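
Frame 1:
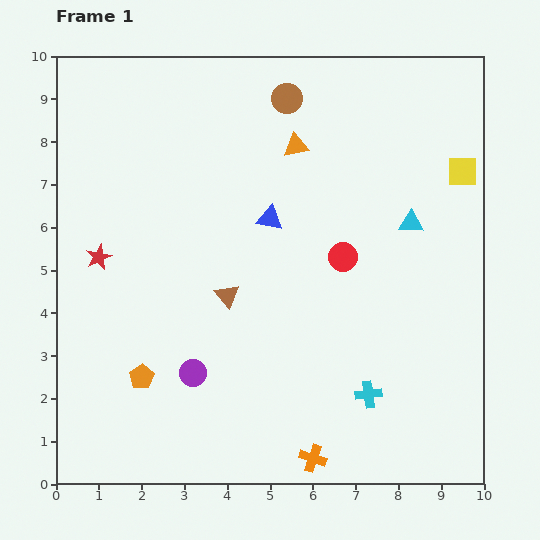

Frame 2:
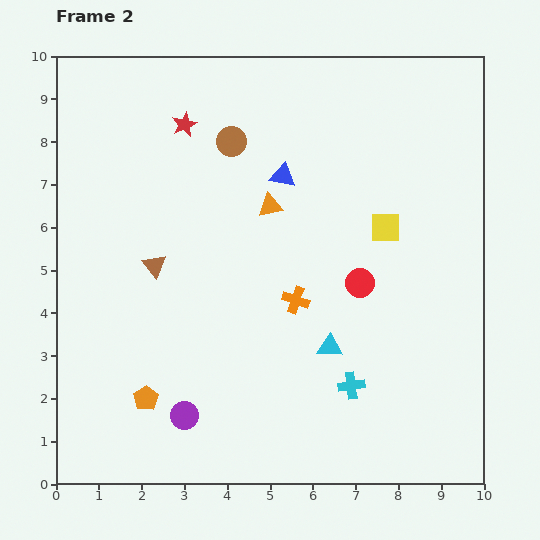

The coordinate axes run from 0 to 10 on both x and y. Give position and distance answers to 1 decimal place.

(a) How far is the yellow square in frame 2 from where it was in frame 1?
2.2

The yellow square moved from (9.5, 7.3) to (7.7, 6.0), a distance of √(1.8² + 1.3²) ≈ 2.2.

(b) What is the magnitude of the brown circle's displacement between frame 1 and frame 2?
1.6

The brown circle moved from (5.4, 9.0) to (4.1, 8.0), a distance of √(1.3² + 1.0²) ≈ 1.6.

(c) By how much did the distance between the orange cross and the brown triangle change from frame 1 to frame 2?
-0.9

Distance in frame 1: 4.3. Distance in frame 2: 3.4.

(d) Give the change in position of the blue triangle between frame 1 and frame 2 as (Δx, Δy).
(0.3, 1.0)

The blue triangle was at (5.0, 6.2) in frame 1 and (5.3, 7.2) in frame 2.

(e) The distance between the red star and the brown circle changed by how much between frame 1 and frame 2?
-4.5

Distance in frame 1: 5.7. Distance in frame 2: 1.2.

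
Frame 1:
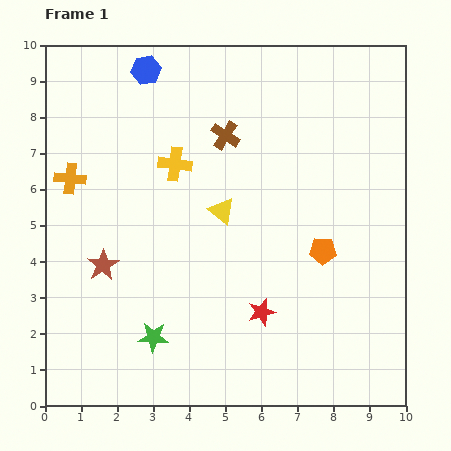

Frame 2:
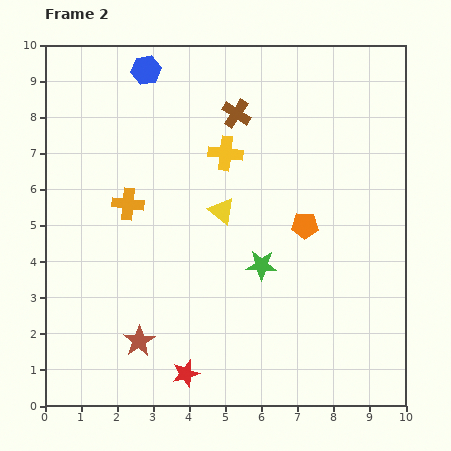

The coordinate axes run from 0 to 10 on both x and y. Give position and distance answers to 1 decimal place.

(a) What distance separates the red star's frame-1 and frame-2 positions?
2.7

The red star moved from (6.0, 2.6) to (3.9, 0.9), a distance of √(2.1² + 1.7²) ≈ 2.7.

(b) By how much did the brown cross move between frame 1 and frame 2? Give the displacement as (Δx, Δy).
(0.3, 0.6)

The brown cross was at (5.0, 7.5) in frame 1 and (5.3, 8.1) in frame 2.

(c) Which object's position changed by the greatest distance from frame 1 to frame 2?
the green star

(moved 3.6; next 2.7)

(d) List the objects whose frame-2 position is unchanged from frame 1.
the yellow triangle, the blue hexagon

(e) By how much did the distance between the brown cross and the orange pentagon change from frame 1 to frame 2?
-0.6

Distance in frame 1: 4.2. Distance in frame 2: 3.6.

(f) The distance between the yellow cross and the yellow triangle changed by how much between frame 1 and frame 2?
-0.2

Distance in frame 1: 1.8. Distance in frame 2: 1.6.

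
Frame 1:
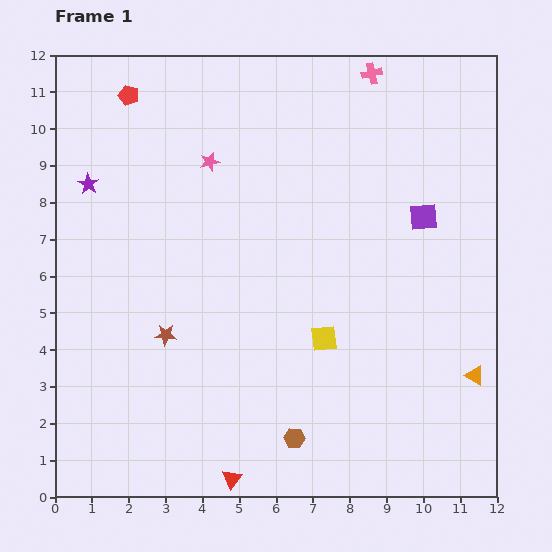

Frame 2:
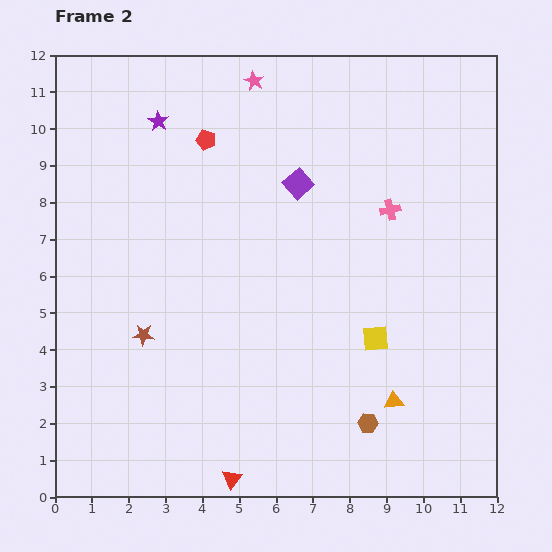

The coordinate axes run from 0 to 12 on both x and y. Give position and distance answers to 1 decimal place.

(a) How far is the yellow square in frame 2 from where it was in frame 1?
1.4

The yellow square moved from (7.3, 4.3) to (8.7, 4.3), a distance of √(1.4² + 0.0²) ≈ 1.4.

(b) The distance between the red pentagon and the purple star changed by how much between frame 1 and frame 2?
-1.2

Distance in frame 1: 2.6. Distance in frame 2: 1.4.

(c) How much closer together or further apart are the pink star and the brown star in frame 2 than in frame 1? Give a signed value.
+2.6

Distance in frame 1: 4.9. Distance in frame 2: 7.5.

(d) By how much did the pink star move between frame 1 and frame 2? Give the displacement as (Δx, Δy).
(1.2, 2.2)

The pink star was at (4.2, 9.1) in frame 1 and (5.4, 11.3) in frame 2.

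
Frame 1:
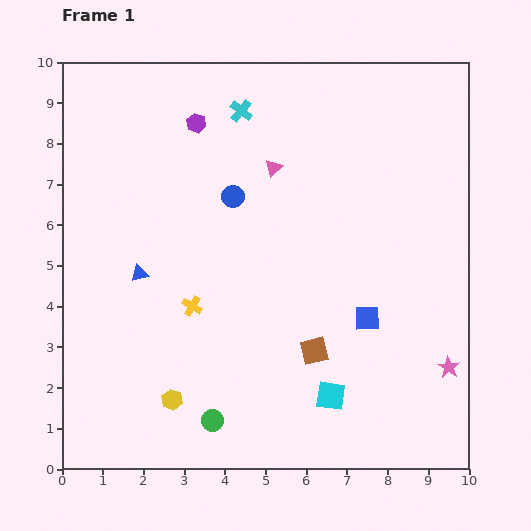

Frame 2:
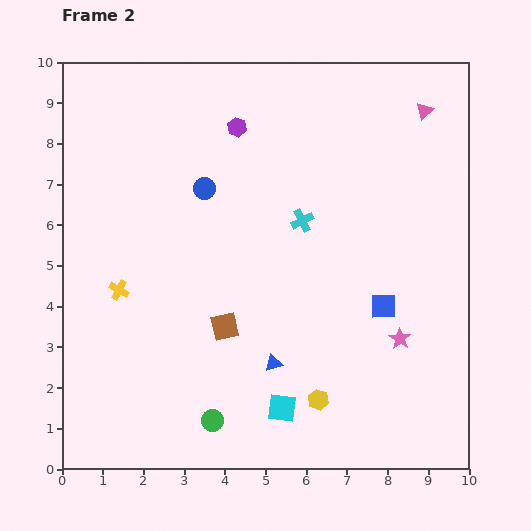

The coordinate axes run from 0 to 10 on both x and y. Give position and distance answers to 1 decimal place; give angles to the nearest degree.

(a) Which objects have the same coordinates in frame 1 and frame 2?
the green circle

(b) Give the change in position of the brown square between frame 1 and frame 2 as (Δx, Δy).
(-2.2, 0.6)

The brown square was at (6.2, 2.9) in frame 1 and (4.0, 3.5) in frame 2.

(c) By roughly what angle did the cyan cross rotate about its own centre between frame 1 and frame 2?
24° clockwise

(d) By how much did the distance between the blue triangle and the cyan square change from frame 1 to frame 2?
-4.5

Distance in frame 1: 5.6. Distance in frame 2: 1.1.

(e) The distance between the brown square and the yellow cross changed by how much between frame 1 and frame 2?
-0.4

Distance in frame 1: 3.2. Distance in frame 2: 2.8.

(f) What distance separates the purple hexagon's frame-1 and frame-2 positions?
1.0

The purple hexagon moved from (3.3, 8.5) to (4.3, 8.4), a distance of √(1.0² + 0.1²) ≈ 1.0.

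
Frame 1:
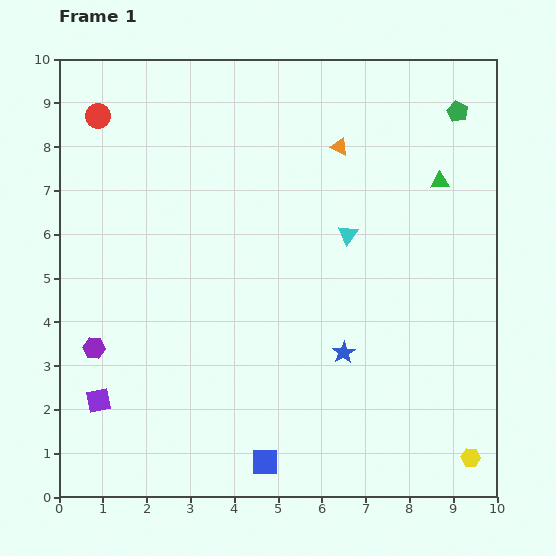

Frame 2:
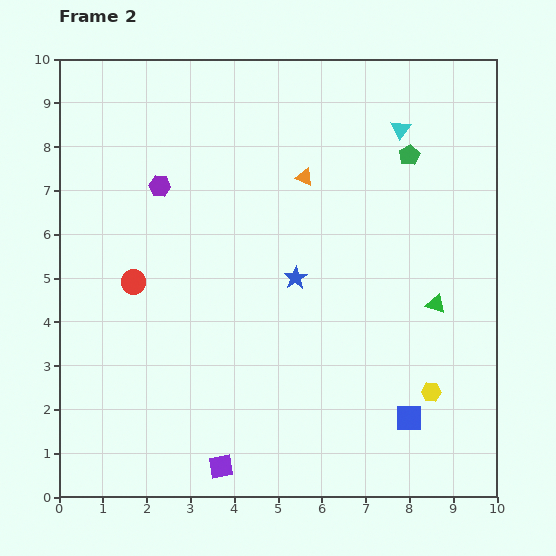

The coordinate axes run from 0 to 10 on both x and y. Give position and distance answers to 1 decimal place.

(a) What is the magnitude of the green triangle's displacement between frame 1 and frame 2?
2.8

The green triangle moved from (8.7, 7.2) to (8.6, 4.4), a distance of √(0.1² + 2.8²) ≈ 2.8.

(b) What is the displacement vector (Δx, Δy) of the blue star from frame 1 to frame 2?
(-1.1, 1.7)

The blue star was at (6.5, 3.3) in frame 1 and (5.4, 5.0) in frame 2.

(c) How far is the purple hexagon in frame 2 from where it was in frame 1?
4.0

The purple hexagon moved from (0.8, 3.4) to (2.3, 7.1), a distance of √(1.5² + 3.7²) ≈ 4.0.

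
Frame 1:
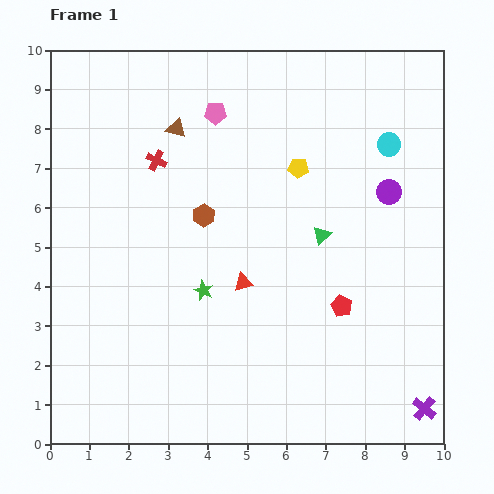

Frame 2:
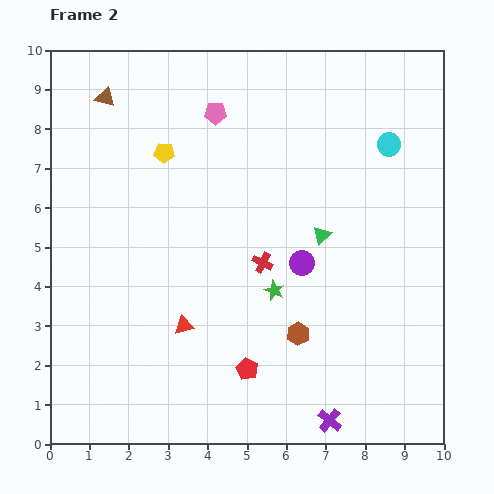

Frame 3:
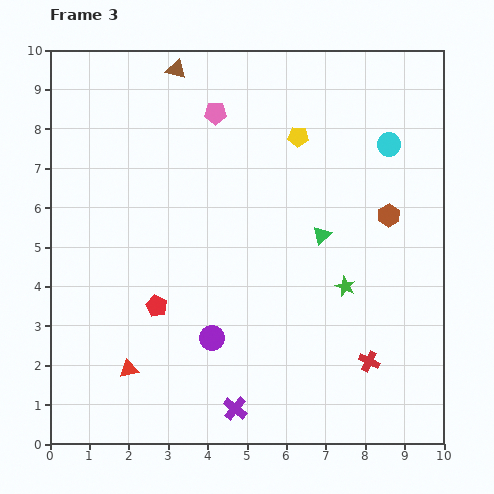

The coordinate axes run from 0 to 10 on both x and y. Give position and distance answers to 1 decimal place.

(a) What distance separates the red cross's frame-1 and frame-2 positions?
3.7

The red cross moved from (2.7, 7.2) to (5.4, 4.6), a distance of √(2.7² + 2.6²) ≈ 3.7.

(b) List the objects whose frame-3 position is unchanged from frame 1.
the pink pentagon, the green triangle, the cyan circle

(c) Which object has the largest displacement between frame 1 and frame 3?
the red cross

(moved 7.4; next 5.8)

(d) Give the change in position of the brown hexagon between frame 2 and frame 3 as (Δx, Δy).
(2.3, 3.0)

The brown hexagon was at (6.3, 2.8) in frame 2 and (8.6, 5.8) in frame 3.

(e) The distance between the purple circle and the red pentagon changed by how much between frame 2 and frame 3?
-1.4

Distance in frame 2: 3.0. Distance in frame 3: 1.6.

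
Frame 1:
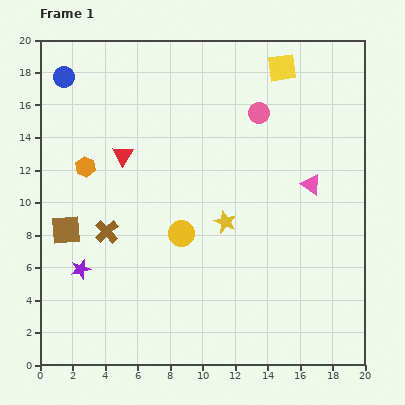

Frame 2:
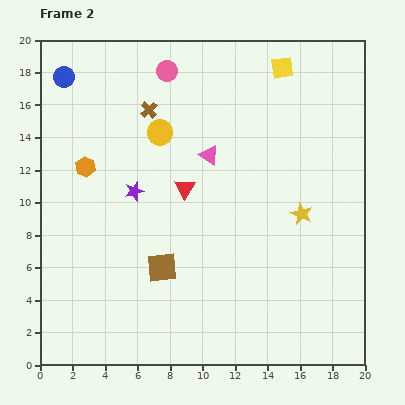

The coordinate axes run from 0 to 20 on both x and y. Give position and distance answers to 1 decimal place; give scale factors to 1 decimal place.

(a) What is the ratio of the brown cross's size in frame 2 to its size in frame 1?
0.7×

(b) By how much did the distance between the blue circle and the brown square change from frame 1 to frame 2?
+3.7

Distance in frame 1: 9.4. Distance in frame 2: 13.1.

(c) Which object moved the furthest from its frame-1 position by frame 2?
the brown cross

(moved 7.9; next 6.6)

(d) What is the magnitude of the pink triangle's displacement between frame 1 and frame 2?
6.6

The pink triangle moved from (16.7, 11.1) to (10.4, 12.9), a distance of √(6.3² + 1.8²) ≈ 6.6.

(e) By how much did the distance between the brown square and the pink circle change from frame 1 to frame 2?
-1.8

Distance in frame 1: 13.9. Distance in frame 2: 12.1.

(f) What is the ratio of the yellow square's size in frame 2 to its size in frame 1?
0.8×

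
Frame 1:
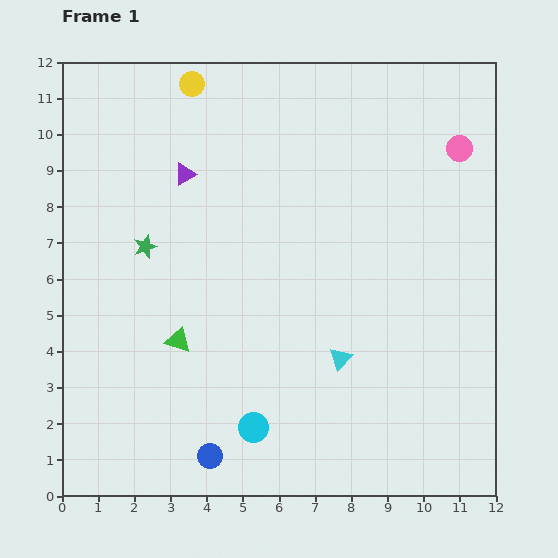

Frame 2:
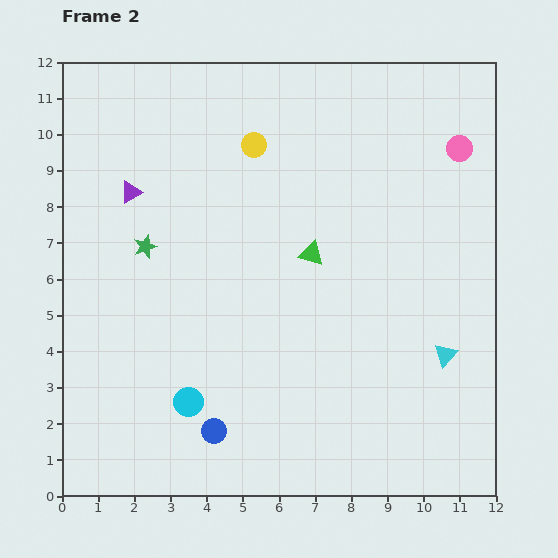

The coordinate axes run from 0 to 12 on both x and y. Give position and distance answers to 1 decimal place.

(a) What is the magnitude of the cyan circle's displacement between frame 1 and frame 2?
1.9

The cyan circle moved from (5.3, 1.9) to (3.5, 2.6), a distance of √(1.8² + 0.7²) ≈ 1.9.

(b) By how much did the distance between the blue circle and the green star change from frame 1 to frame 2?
-0.7

Distance in frame 1: 6.1. Distance in frame 2: 5.4.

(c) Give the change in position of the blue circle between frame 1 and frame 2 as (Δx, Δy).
(0.1, 0.7)

The blue circle was at (4.1, 1.1) in frame 1 and (4.2, 1.8) in frame 2.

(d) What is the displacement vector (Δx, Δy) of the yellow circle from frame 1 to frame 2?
(1.7, -1.7)

The yellow circle was at (3.6, 11.4) in frame 1 and (5.3, 9.7) in frame 2.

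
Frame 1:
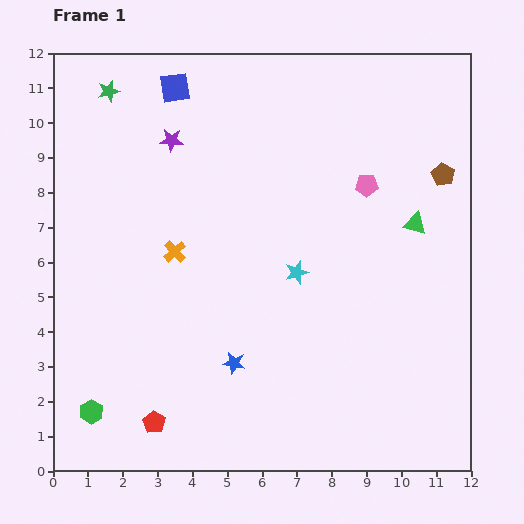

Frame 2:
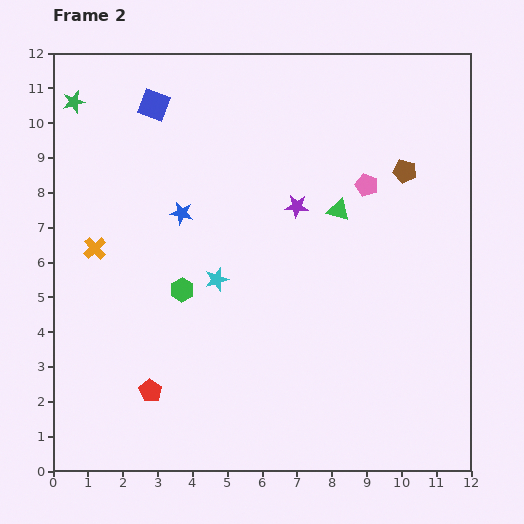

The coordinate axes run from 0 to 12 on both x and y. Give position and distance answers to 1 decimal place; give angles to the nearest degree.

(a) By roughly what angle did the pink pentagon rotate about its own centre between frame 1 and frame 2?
22° clockwise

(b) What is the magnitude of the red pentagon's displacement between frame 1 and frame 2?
0.9

The red pentagon moved from (2.9, 1.4) to (2.8, 2.3), a distance of √(0.1² + 0.9²) ≈ 0.9.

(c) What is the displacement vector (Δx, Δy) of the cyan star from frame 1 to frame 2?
(-2.3, -0.2)

The cyan star was at (7.0, 5.7) in frame 1 and (4.7, 5.5) in frame 2.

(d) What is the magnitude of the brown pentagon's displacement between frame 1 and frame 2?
1.1

The brown pentagon moved from (11.2, 8.5) to (10.1, 8.6), a distance of √(1.1² + 0.1²) ≈ 1.1.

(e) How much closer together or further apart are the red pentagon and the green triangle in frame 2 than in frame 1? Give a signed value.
-1.9

Distance in frame 1: 9.4. Distance in frame 2: 7.5.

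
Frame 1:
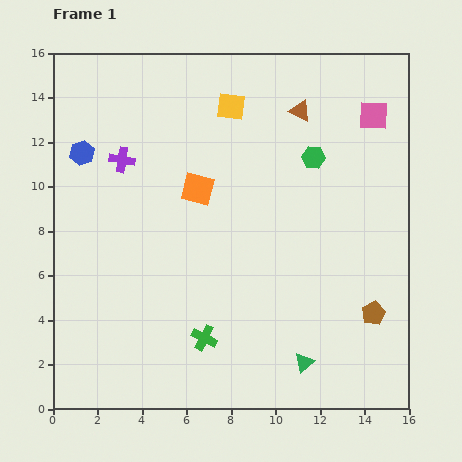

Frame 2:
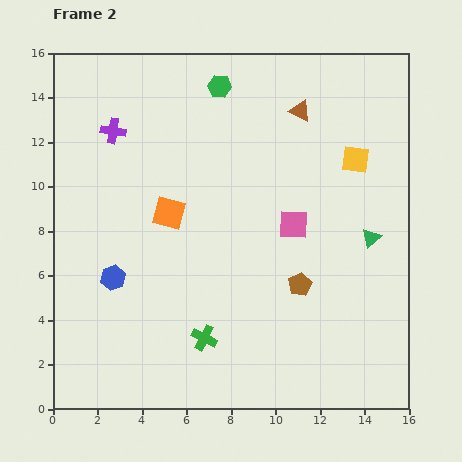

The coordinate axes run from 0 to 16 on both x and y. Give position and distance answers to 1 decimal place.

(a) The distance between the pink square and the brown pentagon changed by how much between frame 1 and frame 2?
-6.2

Distance in frame 1: 8.9. Distance in frame 2: 2.7.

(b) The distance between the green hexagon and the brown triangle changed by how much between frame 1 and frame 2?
+1.6

Distance in frame 1: 2.2. Distance in frame 2: 3.8.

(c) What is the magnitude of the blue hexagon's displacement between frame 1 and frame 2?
5.8

The blue hexagon moved from (1.3, 11.5) to (2.7, 5.9), a distance of √(1.4² + 5.6²) ≈ 5.8.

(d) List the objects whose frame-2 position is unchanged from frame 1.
the green cross, the brown triangle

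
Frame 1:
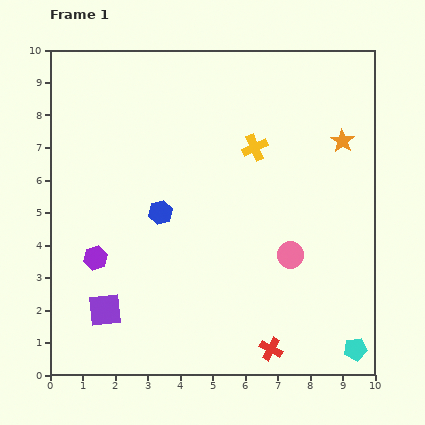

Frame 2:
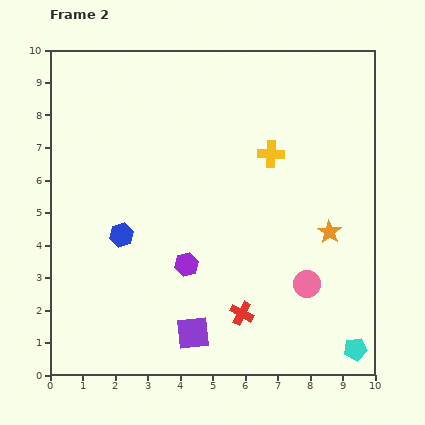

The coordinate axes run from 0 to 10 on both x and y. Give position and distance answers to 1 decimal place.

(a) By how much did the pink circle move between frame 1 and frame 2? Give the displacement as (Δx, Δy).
(0.5, -0.9)

The pink circle was at (7.4, 3.7) in frame 1 and (7.9, 2.8) in frame 2.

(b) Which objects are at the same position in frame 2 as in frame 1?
the cyan pentagon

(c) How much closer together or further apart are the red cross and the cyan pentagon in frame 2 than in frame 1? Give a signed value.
+1.1

Distance in frame 1: 2.6. Distance in frame 2: 3.7.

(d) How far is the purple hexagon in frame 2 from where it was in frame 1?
2.8

The purple hexagon moved from (1.4, 3.6) to (4.2, 3.4), a distance of √(2.8² + 0.2²) ≈ 2.8.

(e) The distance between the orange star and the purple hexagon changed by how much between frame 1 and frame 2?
-3.9

Distance in frame 1: 8.4. Distance in frame 2: 4.5.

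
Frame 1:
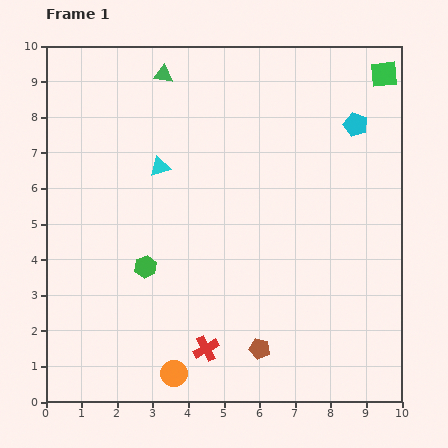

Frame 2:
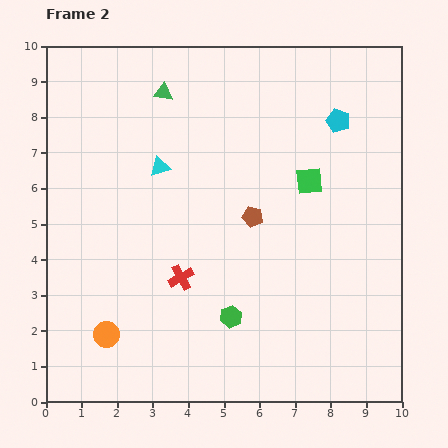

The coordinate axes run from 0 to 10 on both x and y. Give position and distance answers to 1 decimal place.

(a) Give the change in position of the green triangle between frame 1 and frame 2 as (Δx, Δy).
(0.0, -0.5)

The green triangle was at (3.3, 9.2) in frame 1 and (3.3, 8.7) in frame 2.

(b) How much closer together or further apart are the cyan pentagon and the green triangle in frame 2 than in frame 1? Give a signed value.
-0.6

Distance in frame 1: 5.6. Distance in frame 2: 5.0.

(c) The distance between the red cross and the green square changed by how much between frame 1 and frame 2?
-4.7

Distance in frame 1: 9.2. Distance in frame 2: 4.5.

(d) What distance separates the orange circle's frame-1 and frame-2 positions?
2.2

The orange circle moved from (3.6, 0.8) to (1.7, 1.9), a distance of √(1.9² + 1.1²) ≈ 2.2.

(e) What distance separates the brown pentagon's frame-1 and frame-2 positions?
3.7

The brown pentagon moved from (6.0, 1.5) to (5.8, 5.2), a distance of √(0.2² + 3.7²) ≈ 3.7.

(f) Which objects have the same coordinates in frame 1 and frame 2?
the cyan triangle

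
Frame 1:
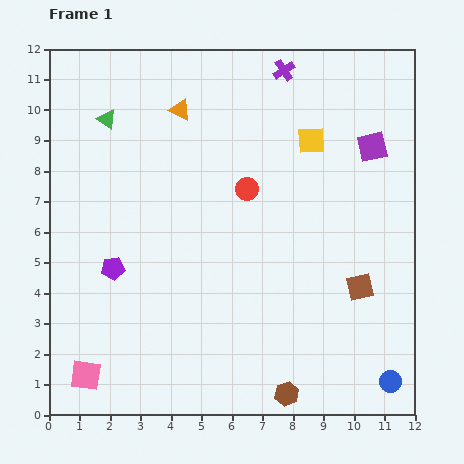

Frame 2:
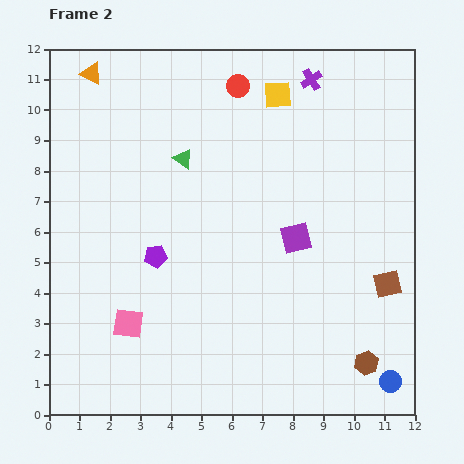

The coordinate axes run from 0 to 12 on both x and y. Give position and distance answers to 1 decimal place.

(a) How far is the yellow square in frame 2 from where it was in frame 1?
1.9

The yellow square moved from (8.6, 9.0) to (7.5, 10.5), a distance of √(1.1² + 1.5²) ≈ 1.9.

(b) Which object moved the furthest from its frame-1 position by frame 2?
the purple square

(moved 3.9; next 3.4)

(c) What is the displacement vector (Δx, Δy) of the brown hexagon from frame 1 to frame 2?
(2.6, 1.0)

The brown hexagon was at (7.8, 0.7) in frame 1 and (10.4, 1.7) in frame 2.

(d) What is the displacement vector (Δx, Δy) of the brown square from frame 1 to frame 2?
(0.9, 0.1)

The brown square was at (10.2, 4.2) in frame 1 and (11.1, 4.3) in frame 2.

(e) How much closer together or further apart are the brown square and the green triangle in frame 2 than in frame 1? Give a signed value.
-2.1

Distance in frame 1: 10.0. Distance in frame 2: 7.9.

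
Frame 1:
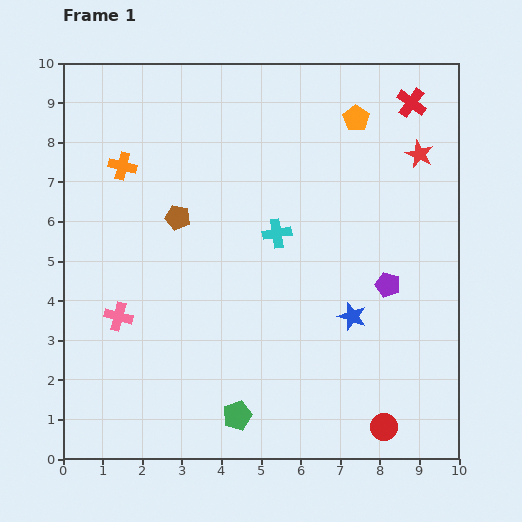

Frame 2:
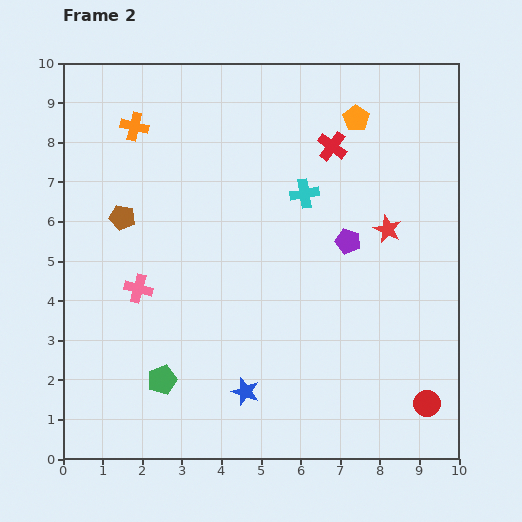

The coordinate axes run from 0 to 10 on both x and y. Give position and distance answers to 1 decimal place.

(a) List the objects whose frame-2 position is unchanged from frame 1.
the orange pentagon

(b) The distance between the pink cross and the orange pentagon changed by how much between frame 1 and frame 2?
-0.8

Distance in frame 1: 7.8. Distance in frame 2: 7.0.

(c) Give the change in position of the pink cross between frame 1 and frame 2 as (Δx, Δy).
(0.5, 0.7)

The pink cross was at (1.4, 3.6) in frame 1 and (1.9, 4.3) in frame 2.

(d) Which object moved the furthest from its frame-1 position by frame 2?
the blue star

(moved 3.3; next 2.3)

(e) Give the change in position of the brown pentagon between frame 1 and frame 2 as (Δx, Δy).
(-1.4, 0.0)

The brown pentagon was at (2.9, 6.1) in frame 1 and (1.5, 6.1) in frame 2.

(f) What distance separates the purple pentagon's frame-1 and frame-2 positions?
1.5

The purple pentagon moved from (8.2, 4.4) to (7.2, 5.5), a distance of √(1.0² + 1.1²) ≈ 1.5.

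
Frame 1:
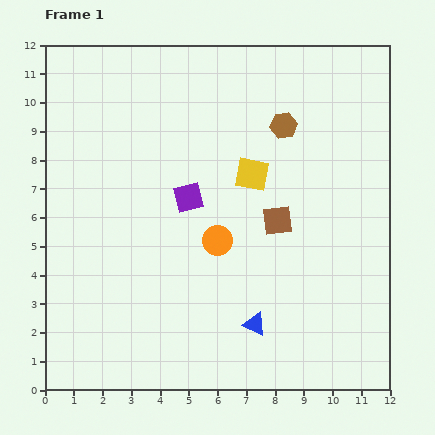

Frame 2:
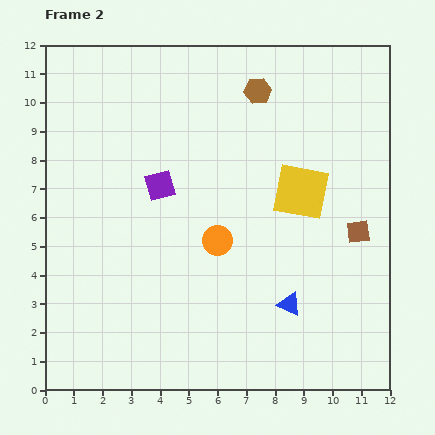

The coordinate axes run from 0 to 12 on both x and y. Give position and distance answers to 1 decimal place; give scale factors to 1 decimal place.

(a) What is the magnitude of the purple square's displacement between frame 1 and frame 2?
1.1

The purple square moved from (5.0, 6.7) to (4.0, 7.1), a distance of √(1.0² + 0.4²) ≈ 1.1.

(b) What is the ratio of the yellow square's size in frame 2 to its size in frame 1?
1.6×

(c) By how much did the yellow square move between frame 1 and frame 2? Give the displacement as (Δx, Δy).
(1.7, -0.6)

The yellow square was at (7.2, 7.5) in frame 1 and (8.9, 6.9) in frame 2.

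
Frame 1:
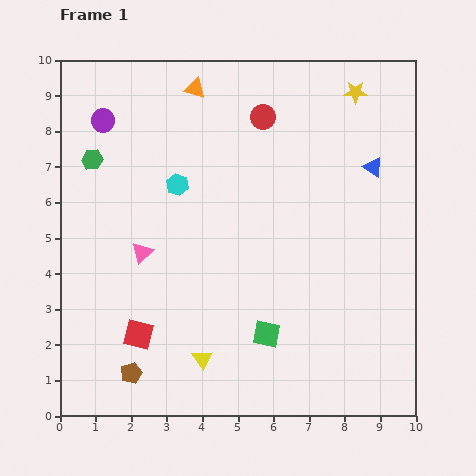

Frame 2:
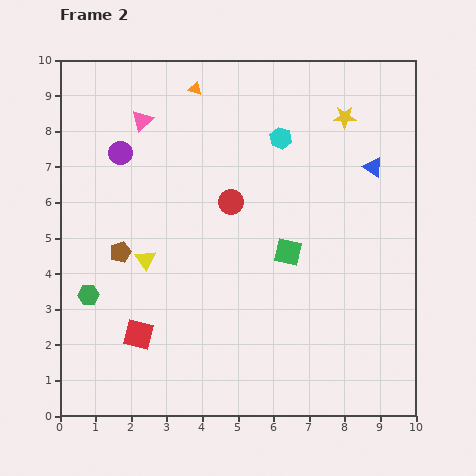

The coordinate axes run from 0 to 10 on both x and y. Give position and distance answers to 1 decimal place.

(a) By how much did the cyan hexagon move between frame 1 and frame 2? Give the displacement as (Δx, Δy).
(2.9, 1.3)

The cyan hexagon was at (3.3, 6.5) in frame 1 and (6.2, 7.8) in frame 2.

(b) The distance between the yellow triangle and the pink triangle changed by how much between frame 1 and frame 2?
+0.5

Distance in frame 1: 3.4. Distance in frame 2: 3.9.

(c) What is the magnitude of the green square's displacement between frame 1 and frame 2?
2.4

The green square moved from (5.8, 2.3) to (6.4, 4.6), a distance of √(0.6² + 2.3²) ≈ 2.4.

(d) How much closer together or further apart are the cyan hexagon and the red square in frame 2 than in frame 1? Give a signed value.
+2.5

Distance in frame 1: 4.3. Distance in frame 2: 6.8.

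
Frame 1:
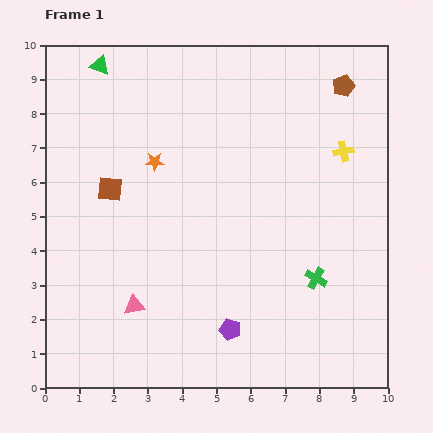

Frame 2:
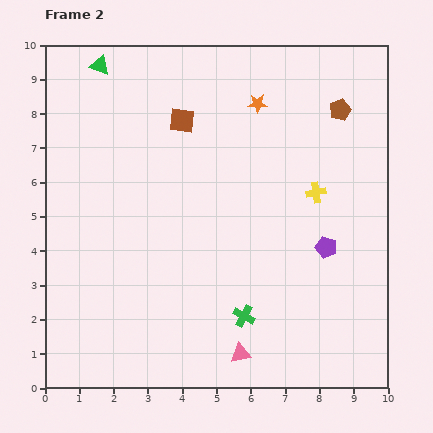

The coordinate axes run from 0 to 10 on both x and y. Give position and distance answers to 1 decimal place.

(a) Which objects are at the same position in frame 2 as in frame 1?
the green triangle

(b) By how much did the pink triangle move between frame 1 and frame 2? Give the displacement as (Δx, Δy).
(3.1, -1.4)

The pink triangle was at (2.6, 2.4) in frame 1 and (5.7, 1.0) in frame 2.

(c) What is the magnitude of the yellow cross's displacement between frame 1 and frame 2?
1.4

The yellow cross moved from (8.7, 6.9) to (7.9, 5.7), a distance of √(0.8² + 1.2²) ≈ 1.4.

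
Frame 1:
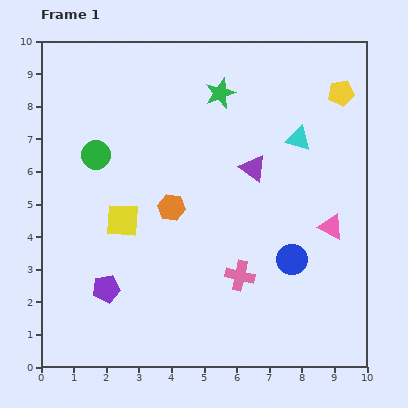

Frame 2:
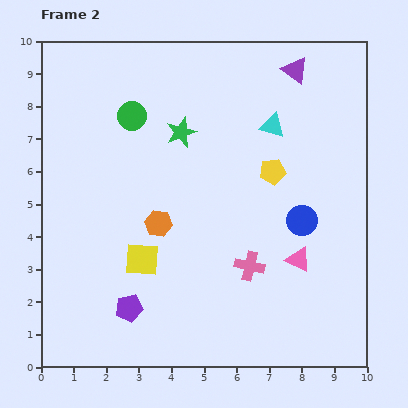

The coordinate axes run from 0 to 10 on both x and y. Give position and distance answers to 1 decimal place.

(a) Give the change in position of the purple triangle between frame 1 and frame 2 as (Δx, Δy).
(1.3, 3.0)

The purple triangle was at (6.5, 6.1) in frame 1 and (7.8, 9.1) in frame 2.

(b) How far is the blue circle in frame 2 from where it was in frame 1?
1.2

The blue circle moved from (7.7, 3.3) to (8.0, 4.5), a distance of √(0.3² + 1.2²) ≈ 1.2.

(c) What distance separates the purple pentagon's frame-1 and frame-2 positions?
0.9

The purple pentagon moved from (2.0, 2.4) to (2.7, 1.8), a distance of √(0.7² + 0.6²) ≈ 0.9.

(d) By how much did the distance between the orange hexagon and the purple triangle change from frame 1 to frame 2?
+3.5

Distance in frame 1: 2.8. Distance in frame 2: 6.3.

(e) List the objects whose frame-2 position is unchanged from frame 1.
none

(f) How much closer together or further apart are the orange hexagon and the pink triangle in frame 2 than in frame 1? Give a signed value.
-0.5

Distance in frame 1: 4.9. Distance in frame 2: 4.4.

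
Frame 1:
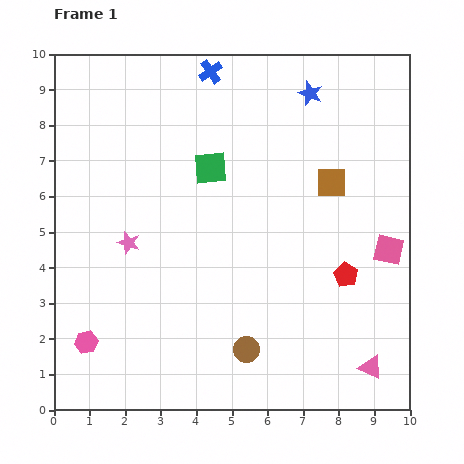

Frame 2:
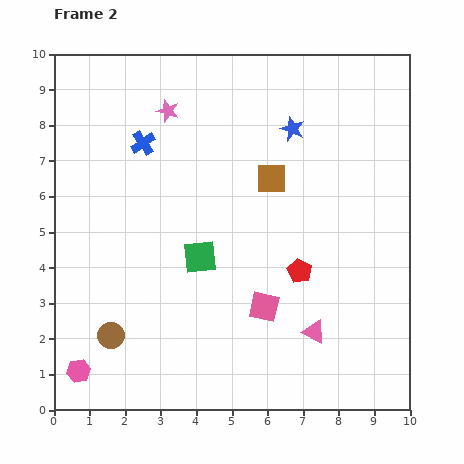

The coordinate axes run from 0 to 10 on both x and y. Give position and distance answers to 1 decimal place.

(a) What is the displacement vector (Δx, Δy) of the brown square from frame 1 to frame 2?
(-1.7, 0.1)

The brown square was at (7.8, 6.4) in frame 1 and (6.1, 6.5) in frame 2.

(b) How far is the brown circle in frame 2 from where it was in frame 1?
3.8

The brown circle moved from (5.4, 1.7) to (1.6, 2.1), a distance of √(3.8² + 0.4²) ≈ 3.8.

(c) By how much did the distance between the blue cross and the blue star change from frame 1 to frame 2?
+1.3

Distance in frame 1: 2.9. Distance in frame 2: 4.2.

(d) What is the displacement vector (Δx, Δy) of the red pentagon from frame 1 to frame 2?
(-1.3, 0.1)

The red pentagon was at (8.2, 3.8) in frame 1 and (6.9, 3.9) in frame 2.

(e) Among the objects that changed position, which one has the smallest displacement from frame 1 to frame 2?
the pink hexagon

(moved 0.8)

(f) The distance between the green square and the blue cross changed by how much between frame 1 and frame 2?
+0.9

Distance in frame 1: 2.7. Distance in frame 2: 3.6.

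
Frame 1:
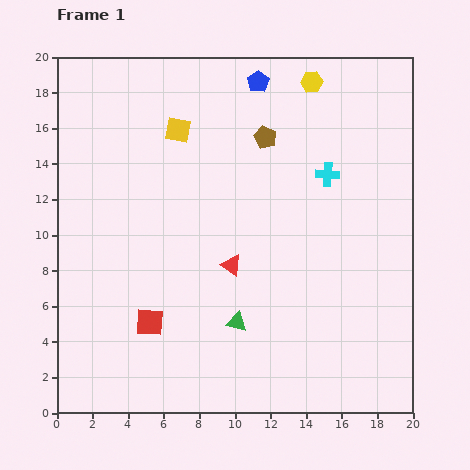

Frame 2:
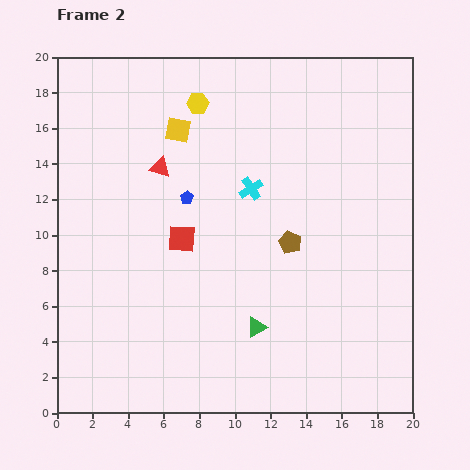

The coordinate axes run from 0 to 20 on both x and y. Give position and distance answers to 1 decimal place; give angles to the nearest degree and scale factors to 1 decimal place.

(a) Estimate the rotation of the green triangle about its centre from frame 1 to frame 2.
42° counter-clockwise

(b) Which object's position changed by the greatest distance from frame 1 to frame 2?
the blue pentagon

(moved 7.6; next 6.8)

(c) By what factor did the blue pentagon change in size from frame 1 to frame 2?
0.6×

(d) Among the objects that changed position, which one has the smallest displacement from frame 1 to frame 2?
the green triangle

(moved 1.1)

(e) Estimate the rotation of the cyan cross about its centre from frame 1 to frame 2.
37° counter-clockwise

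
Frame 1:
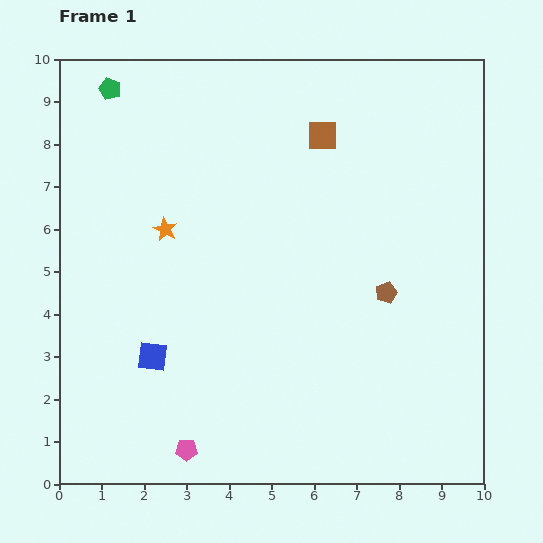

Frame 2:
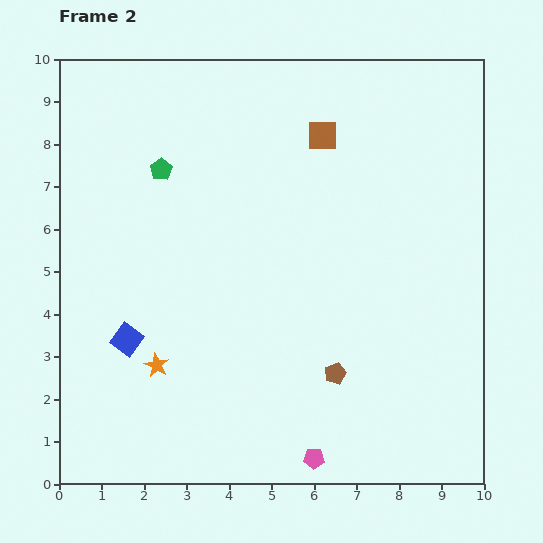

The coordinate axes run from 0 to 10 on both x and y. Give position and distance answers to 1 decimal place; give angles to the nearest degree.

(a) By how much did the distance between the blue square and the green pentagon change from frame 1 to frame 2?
-2.3

Distance in frame 1: 6.4. Distance in frame 2: 4.1.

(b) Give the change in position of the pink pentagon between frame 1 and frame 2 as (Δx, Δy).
(3.0, -0.2)

The pink pentagon was at (3.0, 0.8) in frame 1 and (6.0, 0.6) in frame 2.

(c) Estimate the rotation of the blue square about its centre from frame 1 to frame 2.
30° clockwise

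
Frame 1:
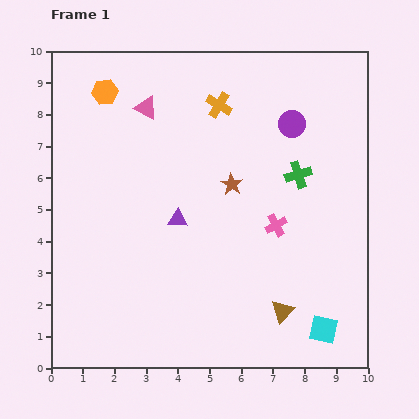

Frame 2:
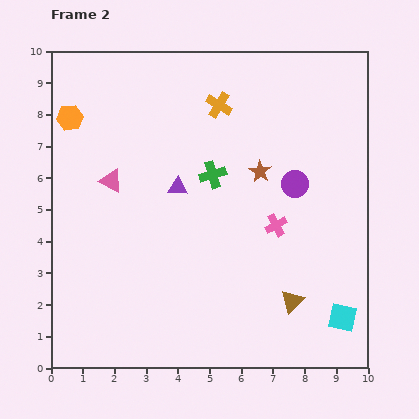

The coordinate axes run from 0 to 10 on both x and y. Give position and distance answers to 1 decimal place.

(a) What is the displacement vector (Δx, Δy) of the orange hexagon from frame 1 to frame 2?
(-1.1, -0.8)

The orange hexagon was at (1.7, 8.7) in frame 1 and (0.6, 7.9) in frame 2.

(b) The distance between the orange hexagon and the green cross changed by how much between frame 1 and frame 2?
-1.8

Distance in frame 1: 6.6. Distance in frame 2: 4.8.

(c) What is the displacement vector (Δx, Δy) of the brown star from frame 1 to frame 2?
(0.9, 0.4)

The brown star was at (5.7, 5.8) in frame 1 and (6.6, 6.2) in frame 2.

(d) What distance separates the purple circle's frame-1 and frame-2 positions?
1.9

The purple circle moved from (7.6, 7.7) to (7.7, 5.8), a distance of √(0.1² + 1.9²) ≈ 1.9.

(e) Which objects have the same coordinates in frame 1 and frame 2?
the pink cross, the orange cross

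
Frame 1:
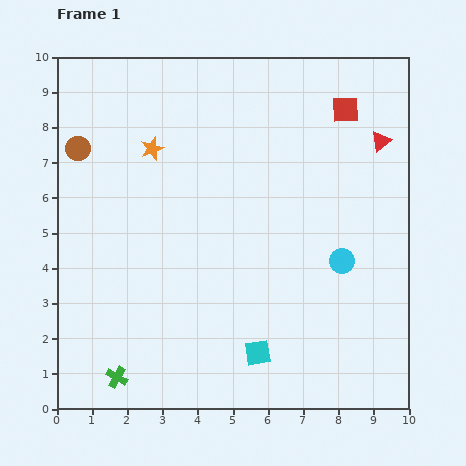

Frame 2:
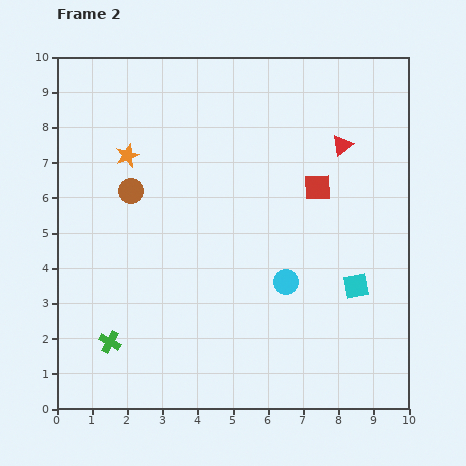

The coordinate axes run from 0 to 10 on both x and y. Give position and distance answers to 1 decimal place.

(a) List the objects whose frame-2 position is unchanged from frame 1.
none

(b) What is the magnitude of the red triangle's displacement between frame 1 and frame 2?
1.1

The red triangle moved from (9.2, 7.6) to (8.1, 7.5), a distance of √(1.1² + 0.1²) ≈ 1.1.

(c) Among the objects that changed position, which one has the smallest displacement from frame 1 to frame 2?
the orange star

(moved 0.7)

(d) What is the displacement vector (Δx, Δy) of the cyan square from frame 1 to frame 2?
(2.8, 1.9)

The cyan square was at (5.7, 1.6) in frame 1 and (8.5, 3.5) in frame 2.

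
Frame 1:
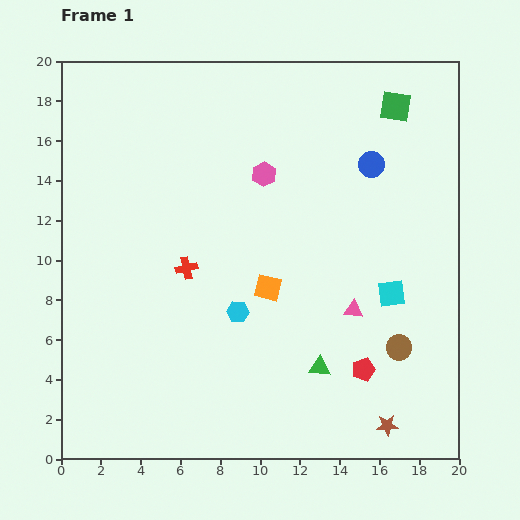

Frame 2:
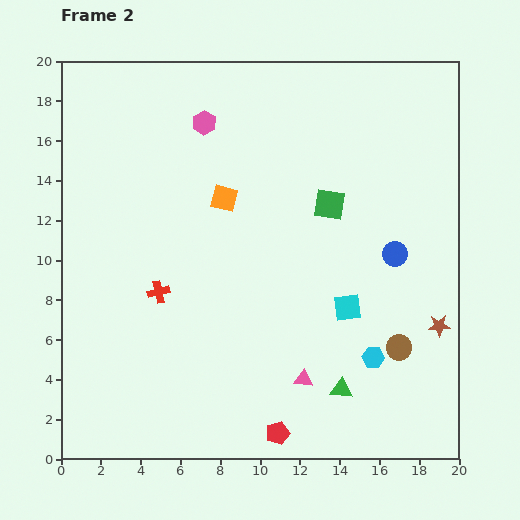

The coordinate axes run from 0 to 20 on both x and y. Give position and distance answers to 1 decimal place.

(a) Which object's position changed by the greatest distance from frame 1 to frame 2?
the cyan hexagon

(moved 7.2; next 5.9)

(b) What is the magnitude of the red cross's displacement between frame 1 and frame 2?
1.8

The red cross moved from (6.3, 9.6) to (4.9, 8.4), a distance of √(1.4² + 1.2²) ≈ 1.8.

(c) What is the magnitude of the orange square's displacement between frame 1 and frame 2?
5.0

The orange square moved from (10.4, 8.6) to (8.2, 13.1), a distance of √(2.2² + 4.5²) ≈ 5.0.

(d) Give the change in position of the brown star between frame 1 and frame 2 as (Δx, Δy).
(2.6, 5.0)

The brown star was at (16.4, 1.7) in frame 1 and (19.0, 6.7) in frame 2.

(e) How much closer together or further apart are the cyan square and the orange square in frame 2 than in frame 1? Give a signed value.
+2.1

Distance in frame 1: 6.2. Distance in frame 2: 8.3.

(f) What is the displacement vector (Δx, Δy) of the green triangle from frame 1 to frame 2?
(1.1, -1.1)

The green triangle was at (13.0, 4.6) in frame 1 and (14.1, 3.5) in frame 2.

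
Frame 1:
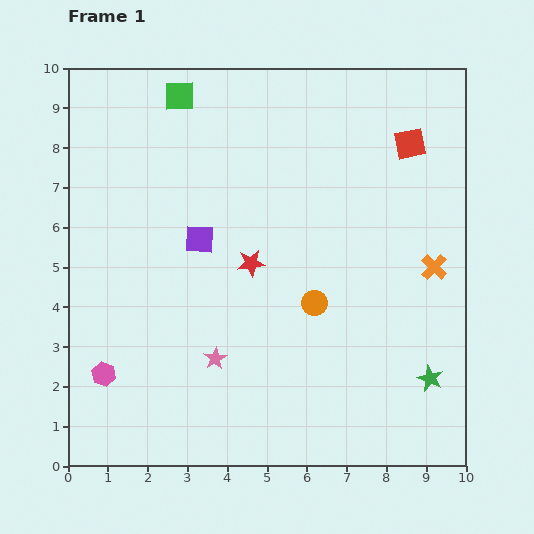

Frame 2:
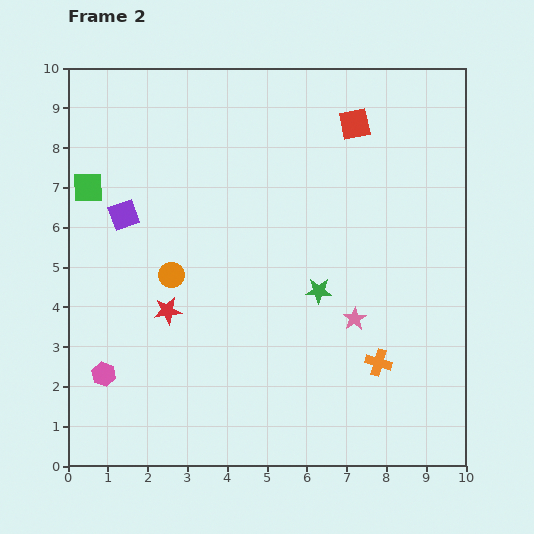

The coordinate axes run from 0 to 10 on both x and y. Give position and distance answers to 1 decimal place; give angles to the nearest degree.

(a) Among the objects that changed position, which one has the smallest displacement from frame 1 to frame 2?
the red square

(moved 1.5)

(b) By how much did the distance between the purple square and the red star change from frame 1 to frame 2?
+1.2

Distance in frame 1: 1.4. Distance in frame 2: 2.6.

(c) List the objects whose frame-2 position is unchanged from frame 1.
the pink hexagon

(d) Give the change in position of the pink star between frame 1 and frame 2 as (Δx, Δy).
(3.5, 1.0)

The pink star was at (3.7, 2.7) in frame 1 and (7.2, 3.7) in frame 2.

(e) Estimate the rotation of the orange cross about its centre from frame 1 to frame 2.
26° counter-clockwise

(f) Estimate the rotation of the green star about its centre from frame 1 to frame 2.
22° counter-clockwise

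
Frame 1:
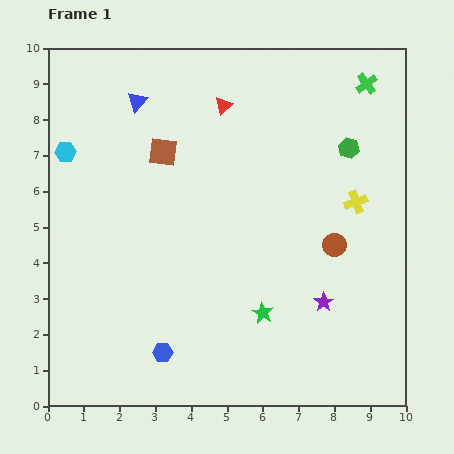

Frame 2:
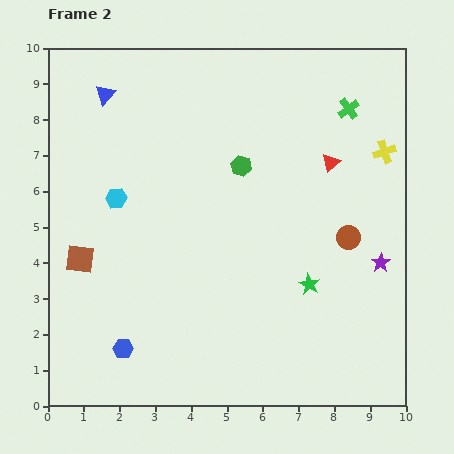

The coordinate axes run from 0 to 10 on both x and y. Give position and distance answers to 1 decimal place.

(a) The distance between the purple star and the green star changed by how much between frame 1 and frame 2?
+0.4

Distance in frame 1: 1.7. Distance in frame 2: 2.1.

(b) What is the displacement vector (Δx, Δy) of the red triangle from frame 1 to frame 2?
(3.0, -1.6)

The red triangle was at (4.9, 8.4) in frame 1 and (7.9, 6.8) in frame 2.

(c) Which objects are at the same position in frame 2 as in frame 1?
none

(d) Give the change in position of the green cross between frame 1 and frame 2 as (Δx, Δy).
(-0.5, -0.7)

The green cross was at (8.9, 9.0) in frame 1 and (8.4, 8.3) in frame 2.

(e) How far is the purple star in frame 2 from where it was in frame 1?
1.9

The purple star moved from (7.7, 2.9) to (9.3, 4.0), a distance of √(1.6² + 1.1²) ≈ 1.9.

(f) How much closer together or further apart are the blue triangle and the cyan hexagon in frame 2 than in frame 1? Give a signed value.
+0.5

Distance in frame 1: 2.4. Distance in frame 2: 2.9.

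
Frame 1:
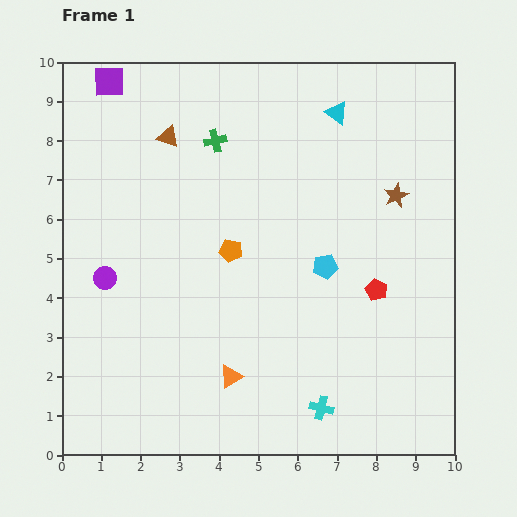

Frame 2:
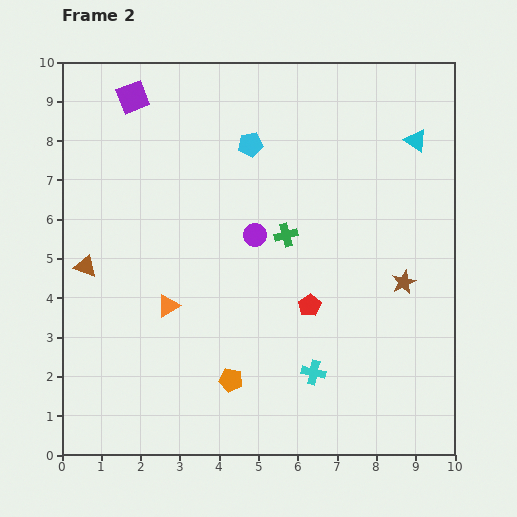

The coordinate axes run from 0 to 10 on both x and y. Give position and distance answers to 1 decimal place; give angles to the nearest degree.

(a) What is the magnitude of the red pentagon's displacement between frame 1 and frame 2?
1.7

The red pentagon moved from (8.0, 4.2) to (6.3, 3.8), a distance of √(1.7² + 0.4²) ≈ 1.7.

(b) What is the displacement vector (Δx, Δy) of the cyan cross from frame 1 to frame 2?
(-0.2, 0.9)

The cyan cross was at (6.6, 1.2) in frame 1 and (6.4, 2.1) in frame 2.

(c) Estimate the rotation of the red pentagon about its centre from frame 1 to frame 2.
16° clockwise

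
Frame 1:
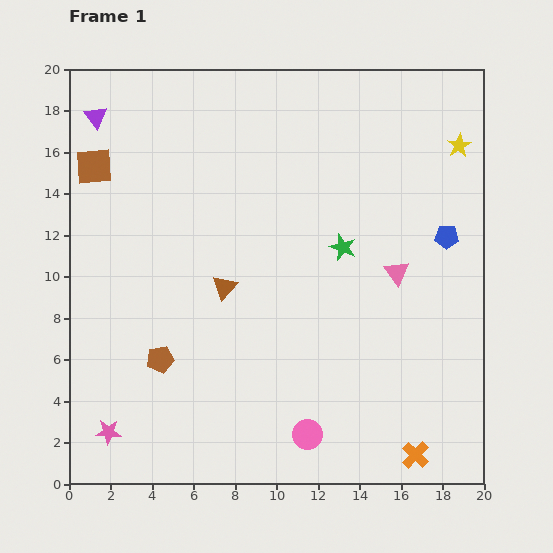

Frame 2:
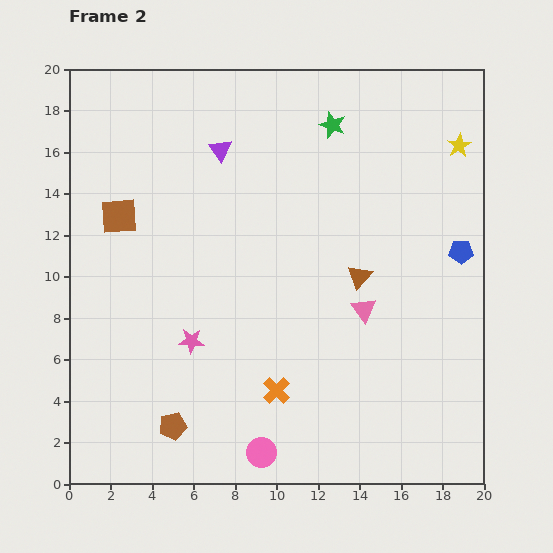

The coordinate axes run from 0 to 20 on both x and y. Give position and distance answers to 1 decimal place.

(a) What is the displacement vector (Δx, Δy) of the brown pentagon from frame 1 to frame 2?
(0.6, -3.2)

The brown pentagon was at (4.4, 6.0) in frame 1 and (5.0, 2.8) in frame 2.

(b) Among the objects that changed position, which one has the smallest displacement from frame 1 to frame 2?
the blue pentagon

(moved 1.0)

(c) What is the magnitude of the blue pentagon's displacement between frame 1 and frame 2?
1.0

The blue pentagon moved from (18.2, 11.9) to (18.9, 11.2), a distance of √(0.7² + 0.7²) ≈ 1.0.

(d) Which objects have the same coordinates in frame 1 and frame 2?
the yellow star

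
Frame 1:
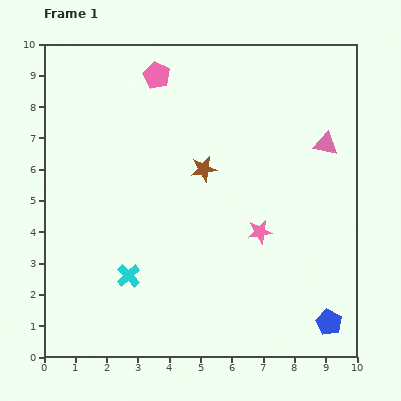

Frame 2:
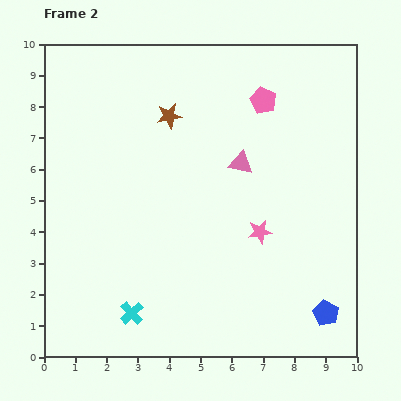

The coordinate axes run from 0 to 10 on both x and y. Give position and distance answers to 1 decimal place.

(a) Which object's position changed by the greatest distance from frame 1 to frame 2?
the pink pentagon

(moved 3.5; next 2.8)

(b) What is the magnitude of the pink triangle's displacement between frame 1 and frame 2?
2.8

The pink triangle moved from (9.0, 6.8) to (6.3, 6.2), a distance of √(2.7² + 0.6²) ≈ 2.8.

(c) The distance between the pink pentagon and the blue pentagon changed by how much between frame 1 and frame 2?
-2.5

Distance in frame 1: 9.6. Distance in frame 2: 7.1.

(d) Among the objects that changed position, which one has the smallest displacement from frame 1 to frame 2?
the blue pentagon

(moved 0.3)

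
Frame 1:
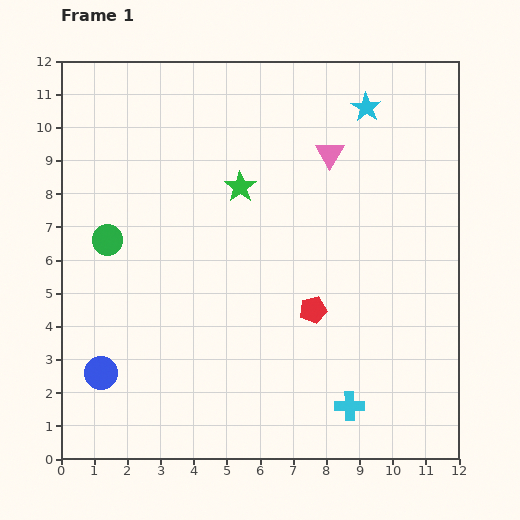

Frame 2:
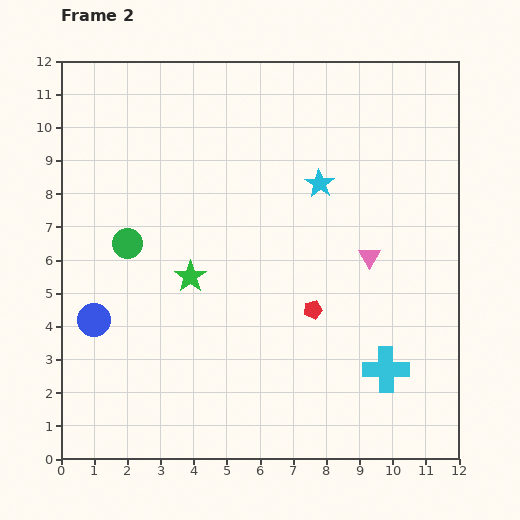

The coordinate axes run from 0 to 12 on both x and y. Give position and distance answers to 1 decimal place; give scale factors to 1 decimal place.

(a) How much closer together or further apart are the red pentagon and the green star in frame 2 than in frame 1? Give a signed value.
-0.5

Distance in frame 1: 4.3. Distance in frame 2: 3.8.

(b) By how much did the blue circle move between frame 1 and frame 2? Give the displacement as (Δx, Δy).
(-0.2, 1.6)

The blue circle was at (1.2, 2.6) in frame 1 and (1.0, 4.2) in frame 2.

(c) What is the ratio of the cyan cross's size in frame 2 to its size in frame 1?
1.6×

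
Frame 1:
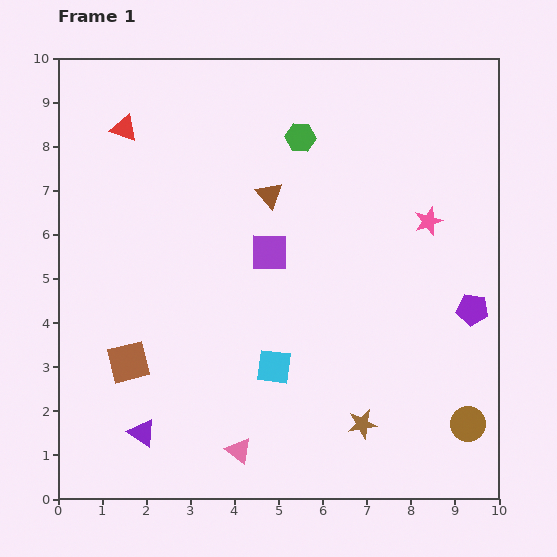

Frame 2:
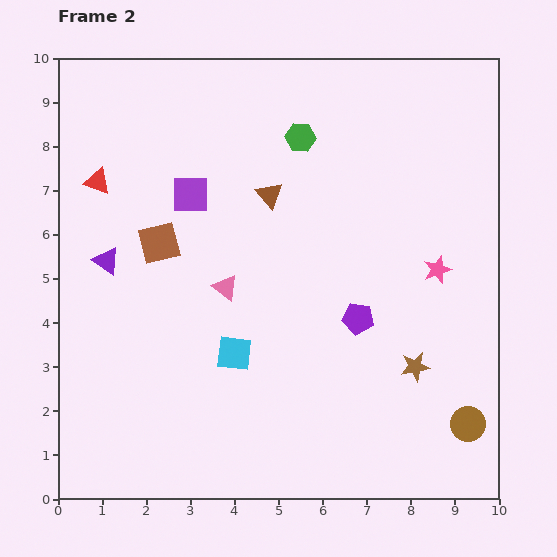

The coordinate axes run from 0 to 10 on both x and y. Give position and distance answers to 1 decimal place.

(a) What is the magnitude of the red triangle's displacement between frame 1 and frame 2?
1.3

The red triangle moved from (1.5, 8.4) to (0.9, 7.2), a distance of √(0.6² + 1.2²) ≈ 1.3.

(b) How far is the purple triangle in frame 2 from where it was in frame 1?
4.0

The purple triangle moved from (1.9, 1.5) to (1.1, 5.4), a distance of √(0.8² + 3.9²) ≈ 4.0.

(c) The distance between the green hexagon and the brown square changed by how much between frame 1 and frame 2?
-2.4

Distance in frame 1: 6.4. Distance in frame 2: 4.0.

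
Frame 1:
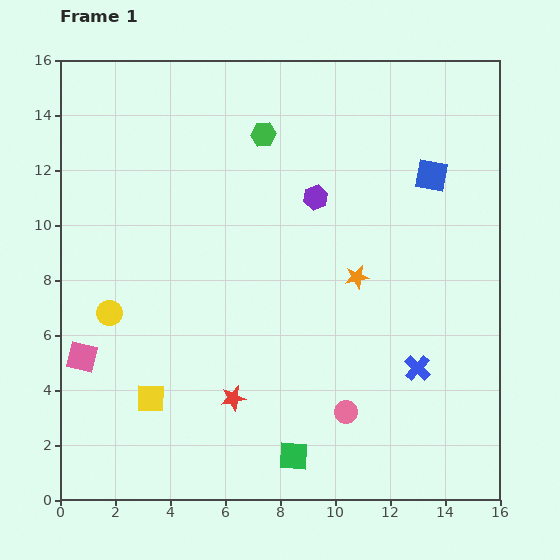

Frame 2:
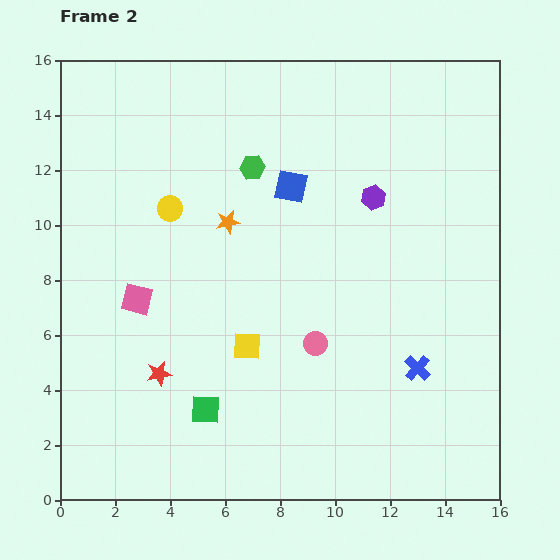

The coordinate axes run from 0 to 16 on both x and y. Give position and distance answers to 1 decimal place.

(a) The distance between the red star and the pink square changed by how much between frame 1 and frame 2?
-2.9

Distance in frame 1: 5.7. Distance in frame 2: 2.8.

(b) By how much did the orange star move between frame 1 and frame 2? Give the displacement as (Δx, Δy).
(-4.7, 2.0)

The orange star was at (10.8, 8.1) in frame 1 and (6.1, 10.1) in frame 2.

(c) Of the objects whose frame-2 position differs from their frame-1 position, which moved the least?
the green hexagon

(moved 1.3)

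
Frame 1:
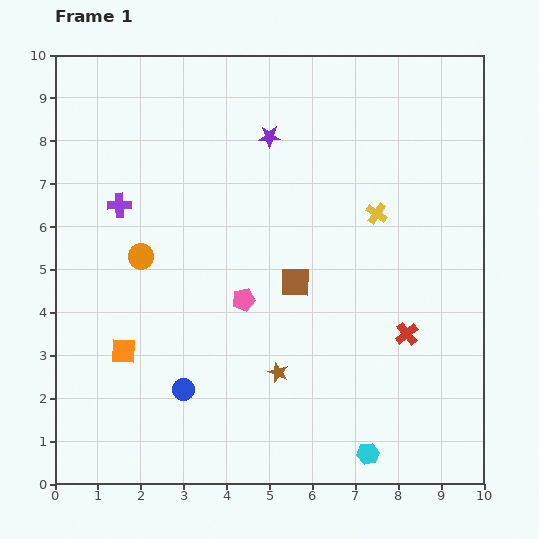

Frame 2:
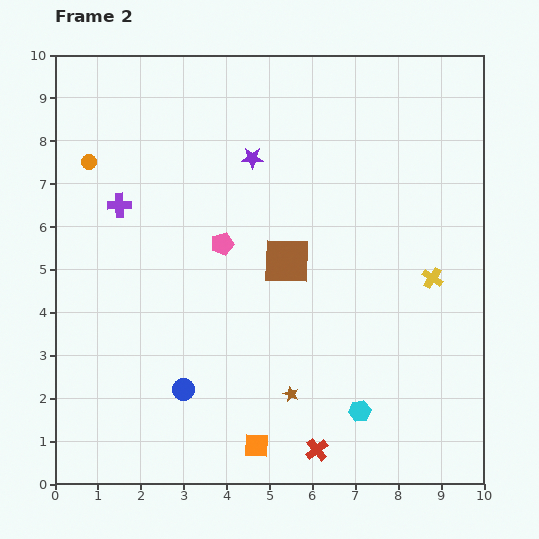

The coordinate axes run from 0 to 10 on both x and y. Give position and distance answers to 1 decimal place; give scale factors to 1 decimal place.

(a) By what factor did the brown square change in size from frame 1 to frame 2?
1.6×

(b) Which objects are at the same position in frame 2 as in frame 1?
the blue circle, the purple cross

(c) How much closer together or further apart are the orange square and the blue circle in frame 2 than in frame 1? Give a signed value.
+0.4

Distance in frame 1: 1.7. Distance in frame 2: 2.1.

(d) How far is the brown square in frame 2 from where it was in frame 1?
0.5

The brown square moved from (5.6, 4.7) to (5.4, 5.2), a distance of √(0.2² + 0.5²) ≈ 0.5.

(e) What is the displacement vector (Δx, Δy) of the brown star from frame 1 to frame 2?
(0.3, -0.5)

The brown star was at (5.2, 2.6) in frame 1 and (5.5, 2.1) in frame 2.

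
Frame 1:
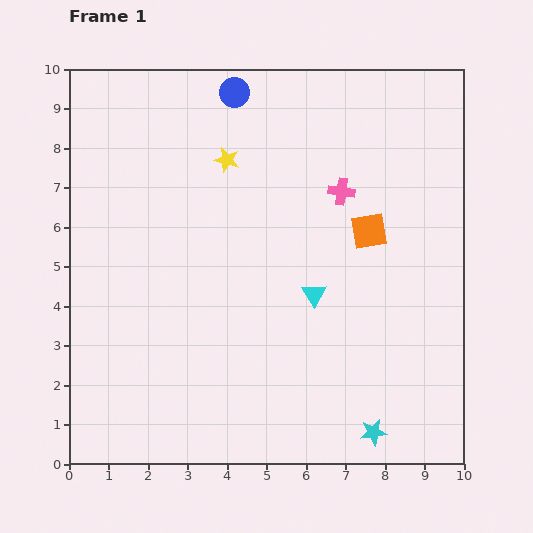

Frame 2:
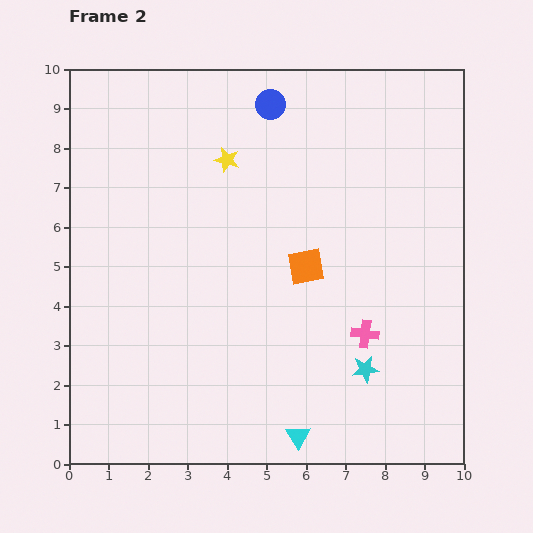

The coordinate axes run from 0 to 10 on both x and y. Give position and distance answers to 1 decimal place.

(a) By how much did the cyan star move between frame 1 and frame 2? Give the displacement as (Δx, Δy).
(-0.2, 1.6)

The cyan star was at (7.7, 0.8) in frame 1 and (7.5, 2.4) in frame 2.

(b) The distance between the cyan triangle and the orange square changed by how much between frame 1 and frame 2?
+2.2

Distance in frame 1: 2.1. Distance in frame 2: 4.3.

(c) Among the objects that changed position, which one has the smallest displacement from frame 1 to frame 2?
the blue circle

(moved 0.9)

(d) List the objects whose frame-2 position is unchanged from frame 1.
the yellow star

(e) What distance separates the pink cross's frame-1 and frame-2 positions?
3.6

The pink cross moved from (6.9, 6.9) to (7.5, 3.3), a distance of √(0.6² + 3.6²) ≈ 3.6.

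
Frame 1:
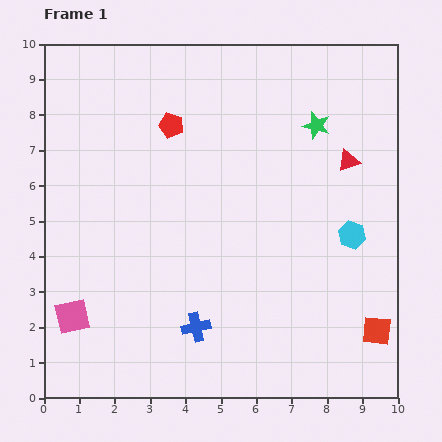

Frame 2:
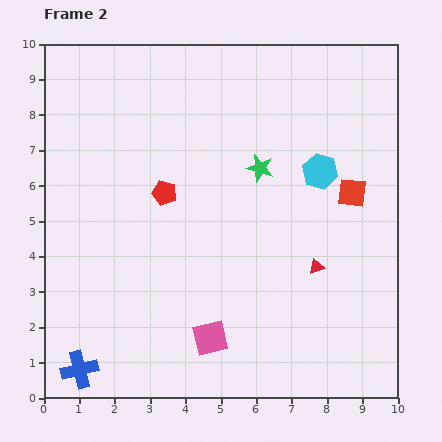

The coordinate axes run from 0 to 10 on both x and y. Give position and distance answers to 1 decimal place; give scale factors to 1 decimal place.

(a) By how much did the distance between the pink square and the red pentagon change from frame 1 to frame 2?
-1.8

Distance in frame 1: 6.1. Distance in frame 2: 4.3.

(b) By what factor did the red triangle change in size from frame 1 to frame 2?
0.7×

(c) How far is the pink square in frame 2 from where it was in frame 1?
3.9

The pink square moved from (0.8, 2.3) to (4.7, 1.7), a distance of √(3.9² + 0.6²) ≈ 3.9.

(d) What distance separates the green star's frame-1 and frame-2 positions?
2.0

The green star moved from (7.7, 7.7) to (6.1, 6.5), a distance of √(1.6² + 1.2²) ≈ 2.0.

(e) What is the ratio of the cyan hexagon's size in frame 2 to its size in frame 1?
1.3×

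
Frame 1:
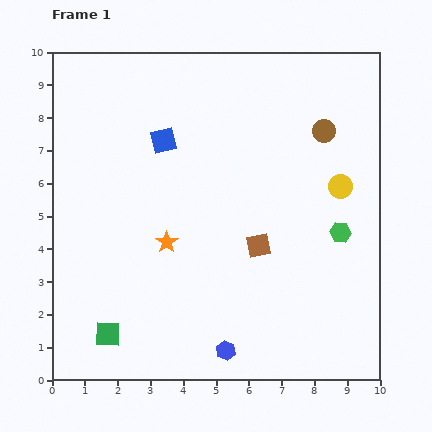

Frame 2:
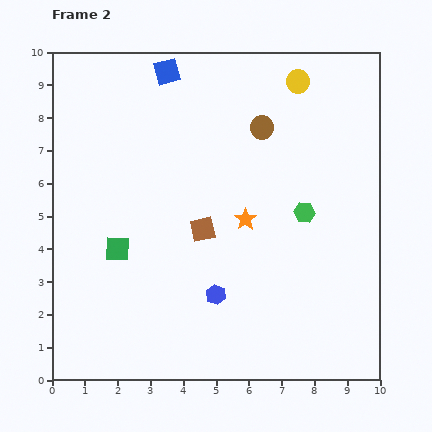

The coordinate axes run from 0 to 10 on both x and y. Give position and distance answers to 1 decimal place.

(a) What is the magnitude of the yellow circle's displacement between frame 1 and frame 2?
3.5

The yellow circle moved from (8.8, 5.9) to (7.5, 9.1), a distance of √(1.3² + 3.2²) ≈ 3.5.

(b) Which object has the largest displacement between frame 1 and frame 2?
the yellow circle

(moved 3.5; next 2.6)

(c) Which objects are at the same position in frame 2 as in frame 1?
none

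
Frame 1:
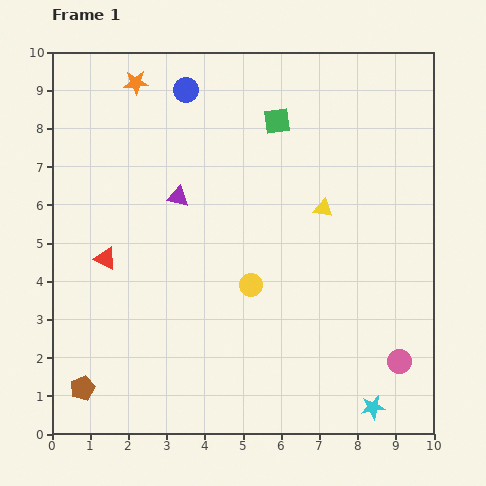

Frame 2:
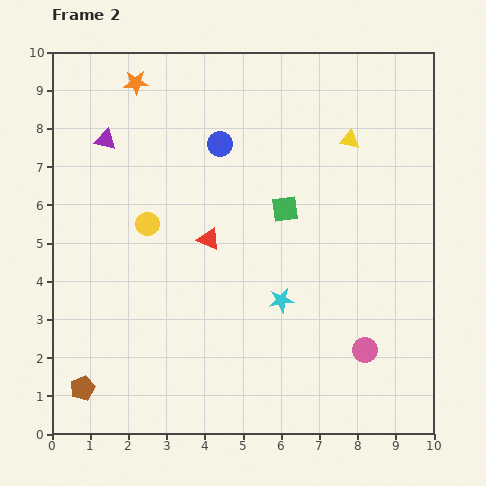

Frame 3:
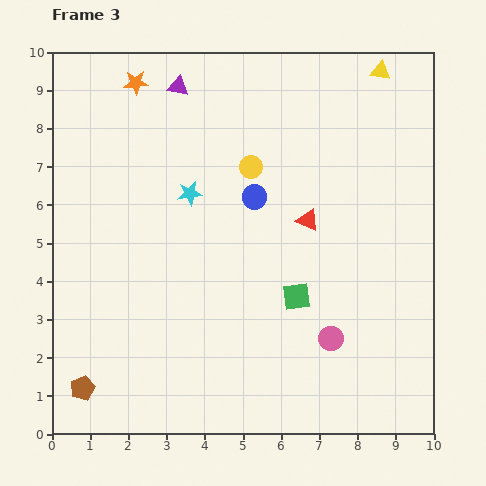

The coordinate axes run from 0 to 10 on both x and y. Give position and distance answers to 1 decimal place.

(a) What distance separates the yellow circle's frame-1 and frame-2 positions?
3.1

The yellow circle moved from (5.2, 3.9) to (2.5, 5.5), a distance of √(2.7² + 1.6²) ≈ 3.1.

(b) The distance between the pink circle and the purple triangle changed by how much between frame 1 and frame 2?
+1.5

Distance in frame 1: 7.2. Distance in frame 2: 8.7.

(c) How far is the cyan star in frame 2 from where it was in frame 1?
3.7

The cyan star moved from (8.4, 0.7) to (6.0, 3.5), a distance of √(2.4² + 2.8²) ≈ 3.7.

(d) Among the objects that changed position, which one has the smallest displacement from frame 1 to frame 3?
the pink circle

(moved 1.9)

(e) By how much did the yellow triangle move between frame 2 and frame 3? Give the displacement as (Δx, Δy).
(0.8, 1.8)

The yellow triangle was at (7.8, 7.7) in frame 2 and (8.6, 9.5) in frame 3.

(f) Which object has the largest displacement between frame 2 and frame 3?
the cyan star

(moved 3.7; next 3.1)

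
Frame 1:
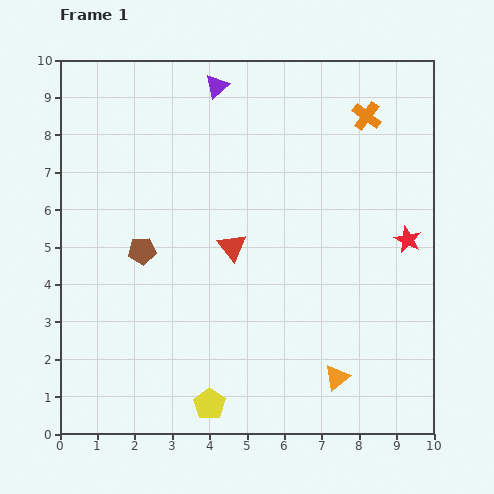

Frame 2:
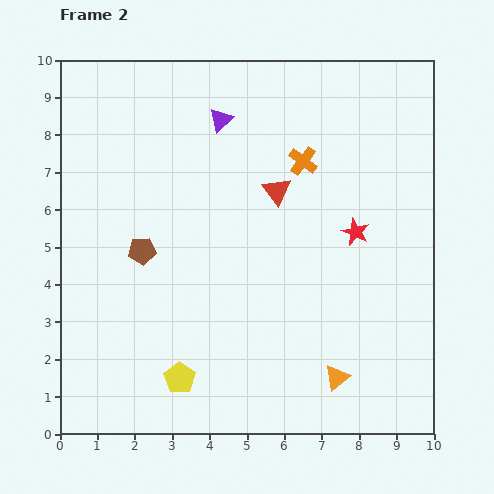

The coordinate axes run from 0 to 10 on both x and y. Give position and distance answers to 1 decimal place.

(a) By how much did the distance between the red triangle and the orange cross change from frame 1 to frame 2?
-3.9

Distance in frame 1: 5.0. Distance in frame 2: 1.1.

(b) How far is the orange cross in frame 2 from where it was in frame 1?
2.1

The orange cross moved from (8.2, 8.5) to (6.5, 7.3), a distance of √(1.7² + 1.2²) ≈ 2.1.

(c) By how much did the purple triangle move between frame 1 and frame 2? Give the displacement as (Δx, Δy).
(0.1, -0.9)

The purple triangle was at (4.2, 9.3) in frame 1 and (4.3, 8.4) in frame 2.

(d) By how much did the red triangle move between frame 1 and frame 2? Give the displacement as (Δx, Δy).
(1.2, 1.5)

The red triangle was at (4.6, 5.0) in frame 1 and (5.8, 6.5) in frame 2.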